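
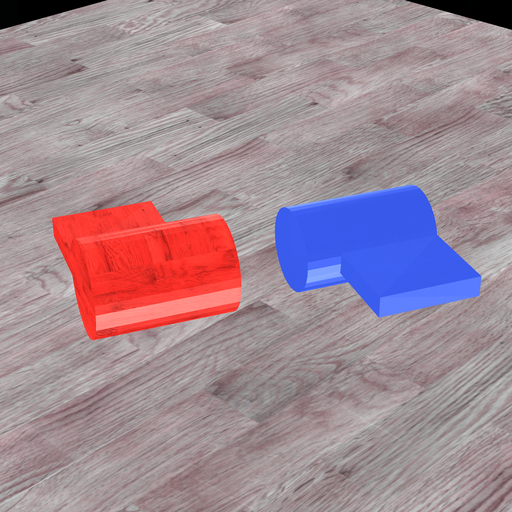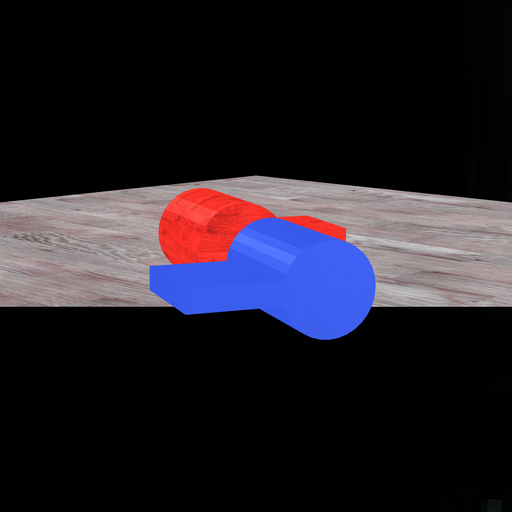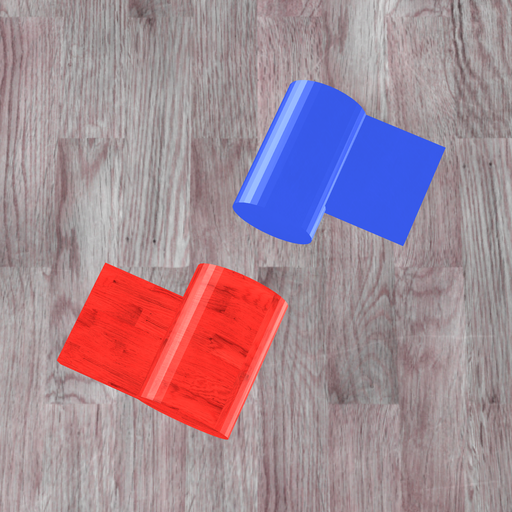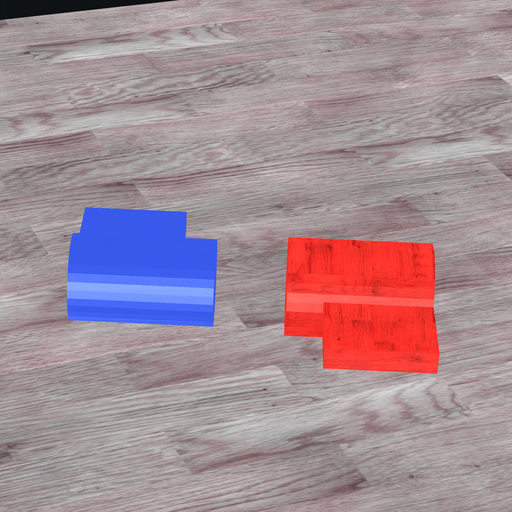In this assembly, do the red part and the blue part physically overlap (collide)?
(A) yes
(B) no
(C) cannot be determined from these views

(B) no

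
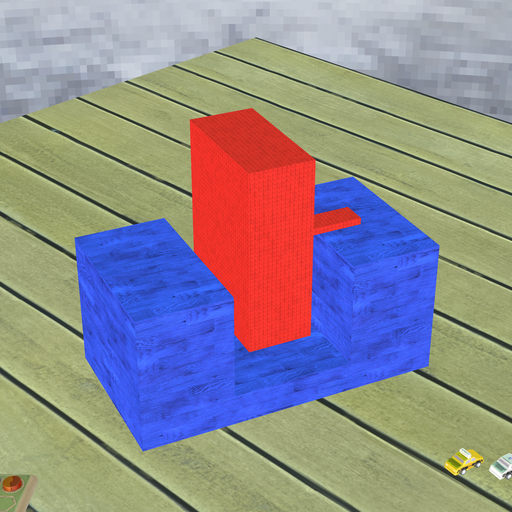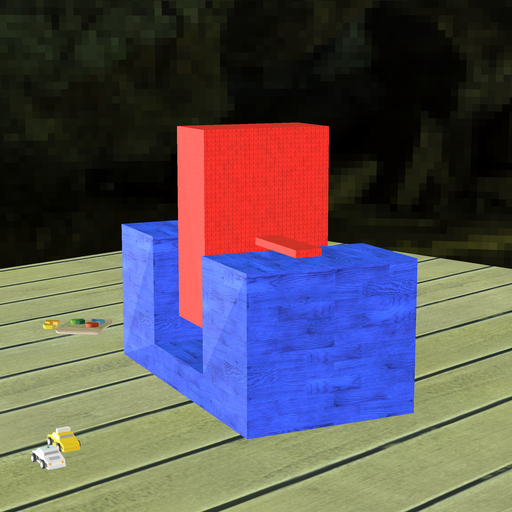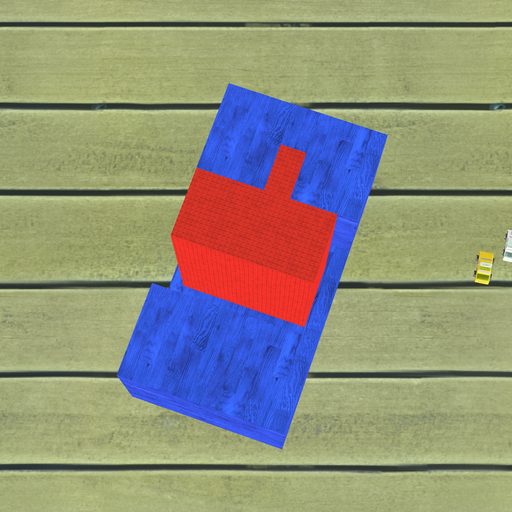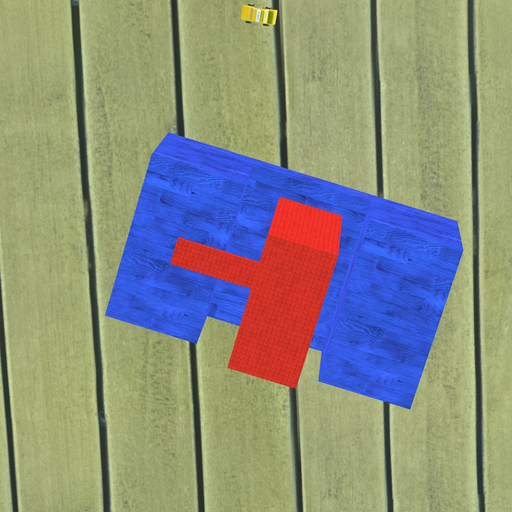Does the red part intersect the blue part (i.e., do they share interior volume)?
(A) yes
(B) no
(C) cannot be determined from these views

(B) no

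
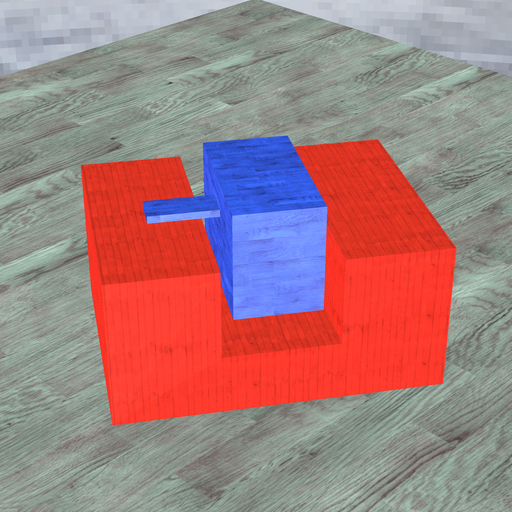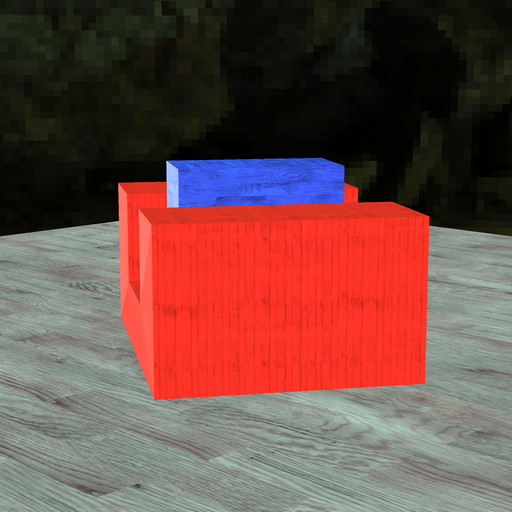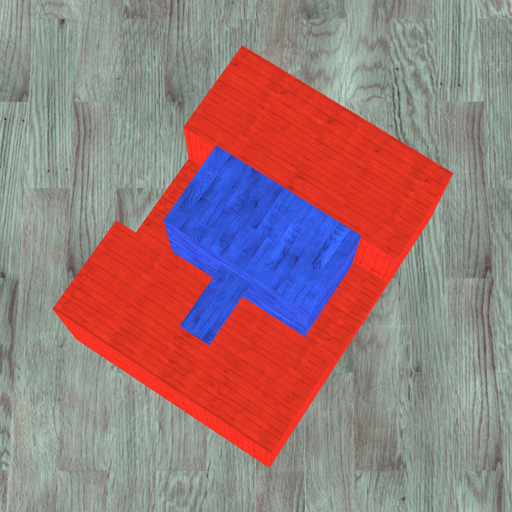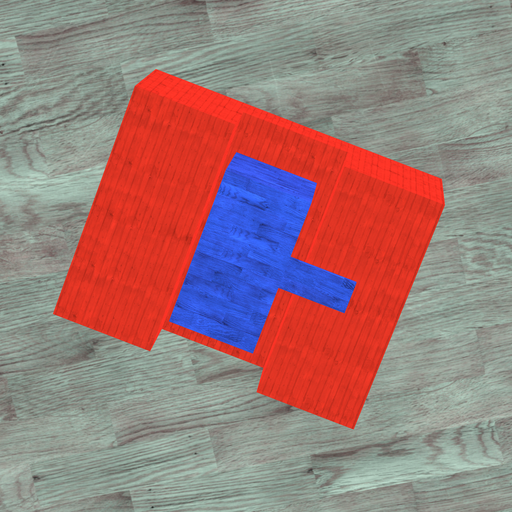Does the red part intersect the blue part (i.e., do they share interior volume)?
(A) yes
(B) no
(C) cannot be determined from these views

(B) no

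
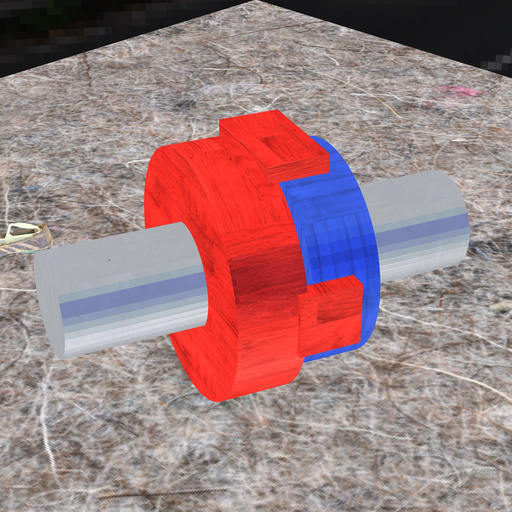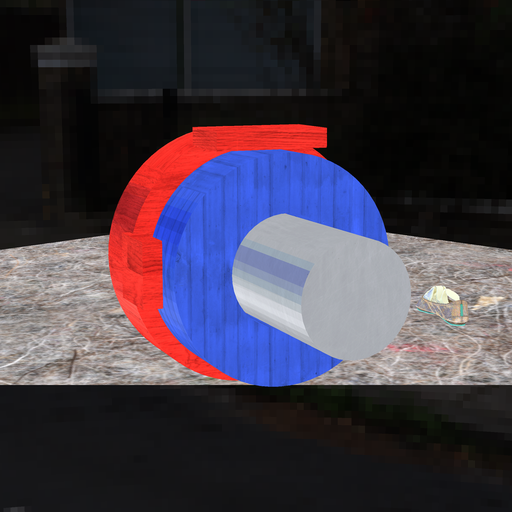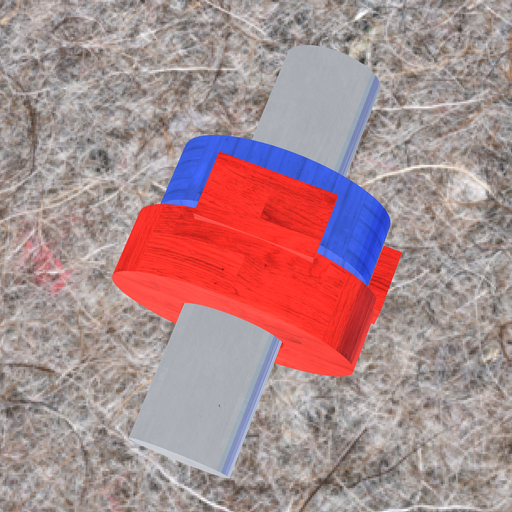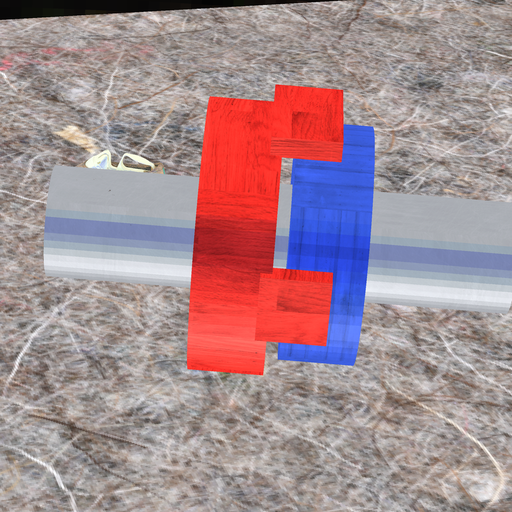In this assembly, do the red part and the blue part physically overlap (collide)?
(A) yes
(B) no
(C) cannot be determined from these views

(B) no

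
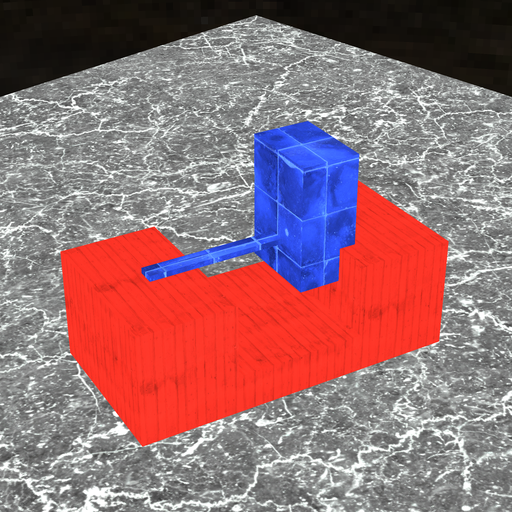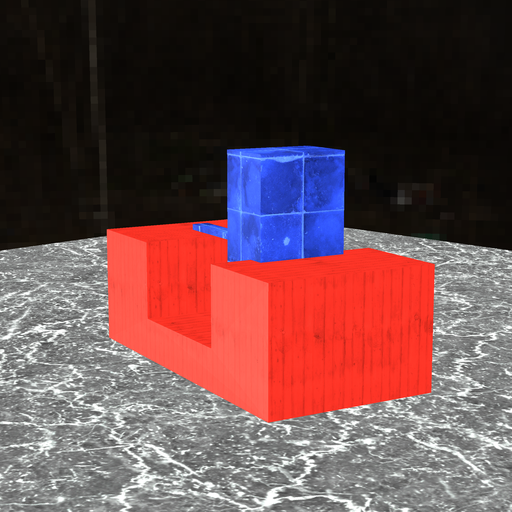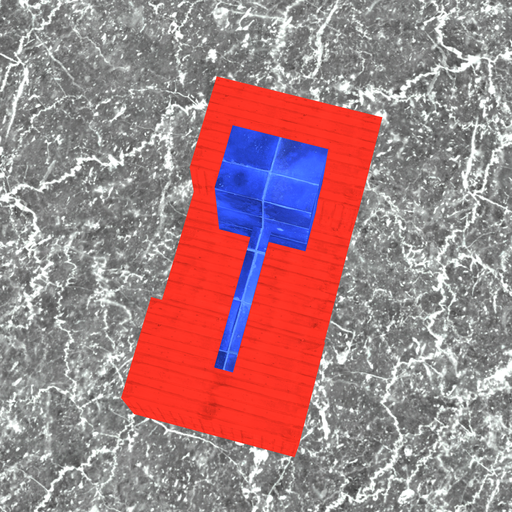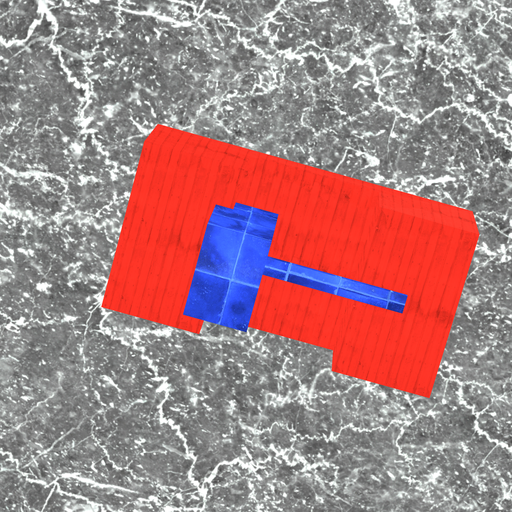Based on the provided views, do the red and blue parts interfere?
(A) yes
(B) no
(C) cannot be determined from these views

(A) yes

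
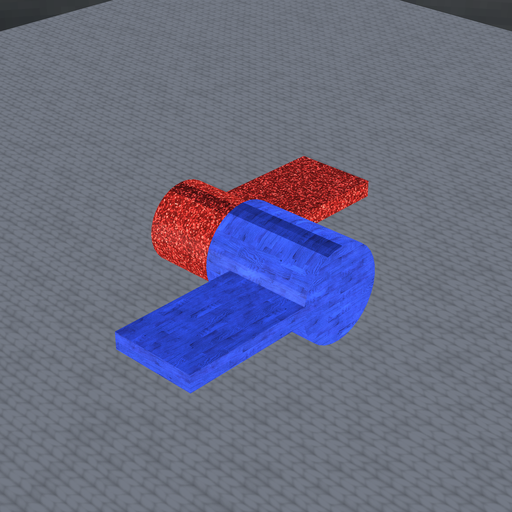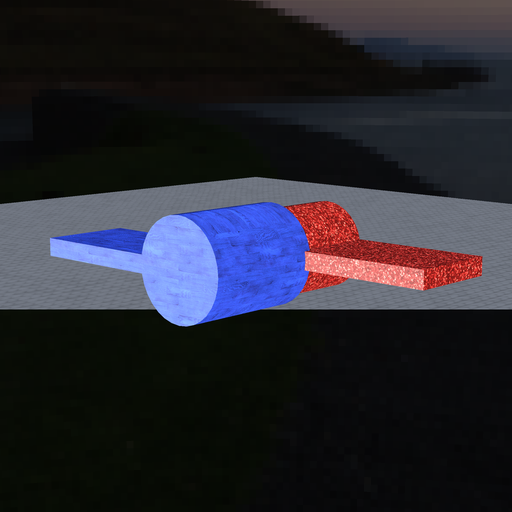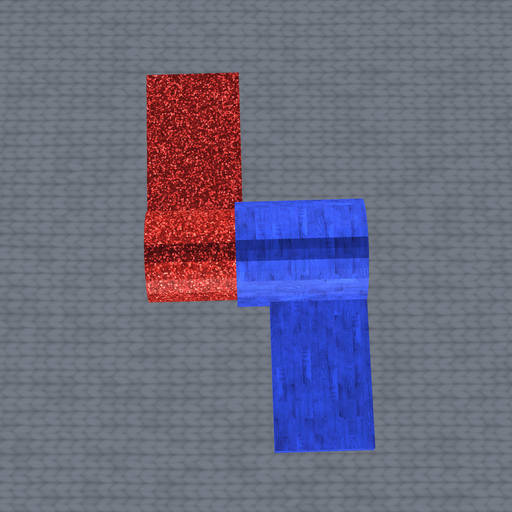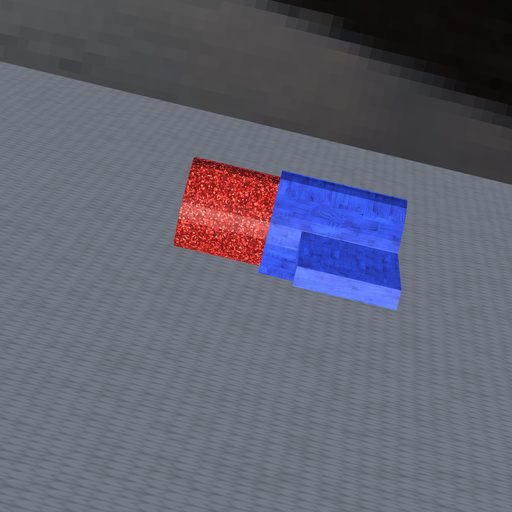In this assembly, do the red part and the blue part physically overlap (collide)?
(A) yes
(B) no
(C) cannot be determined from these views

(A) yes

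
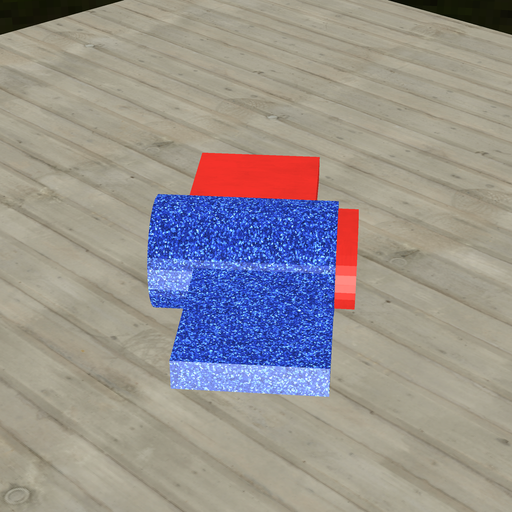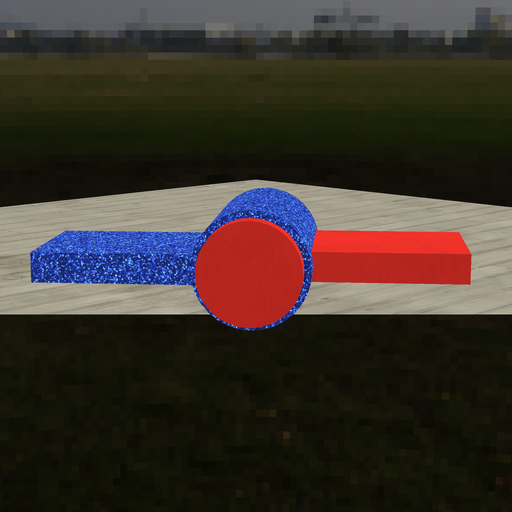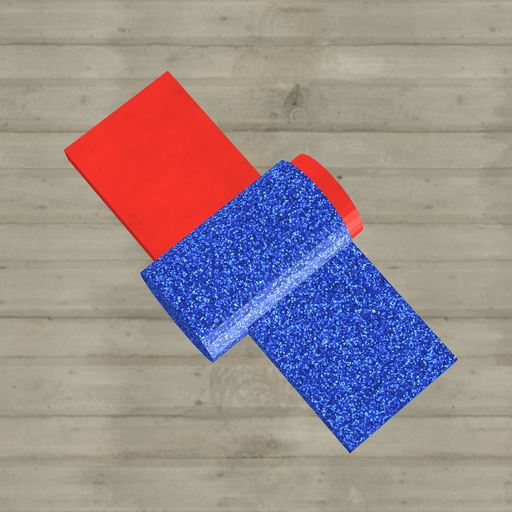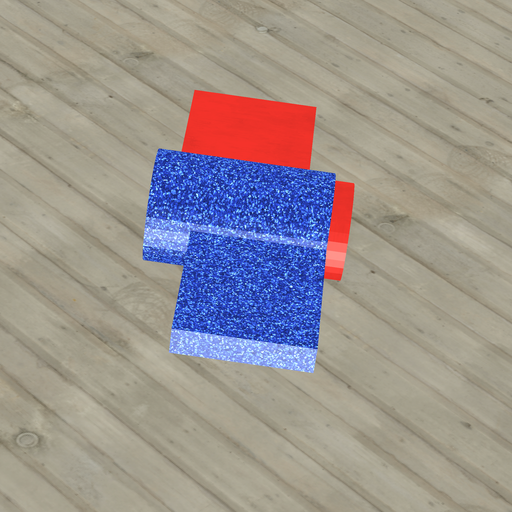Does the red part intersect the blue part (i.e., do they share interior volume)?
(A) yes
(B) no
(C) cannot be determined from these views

(A) yes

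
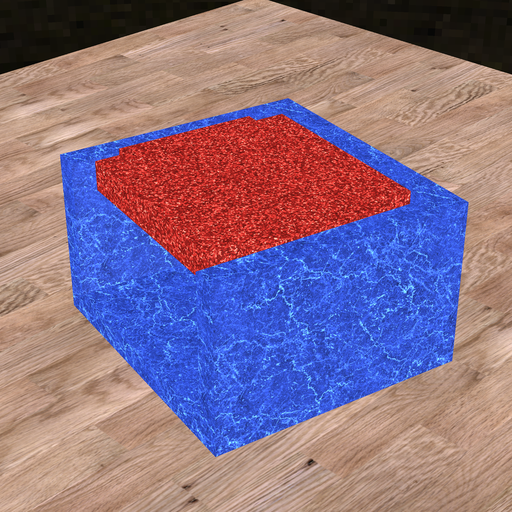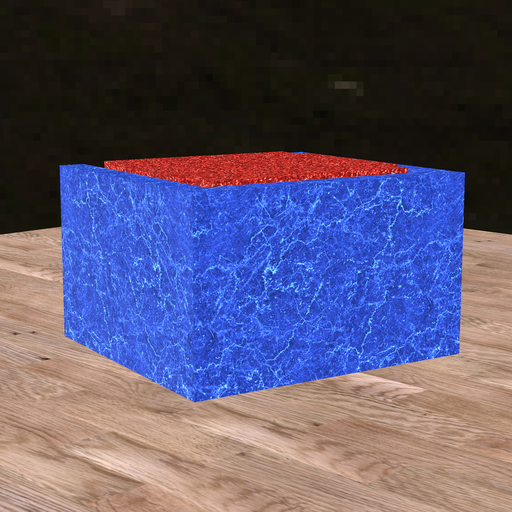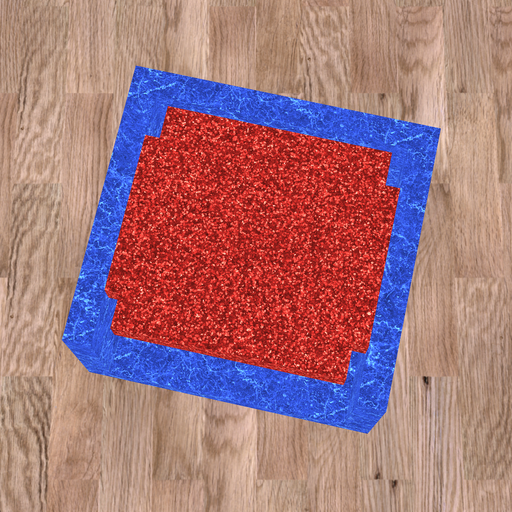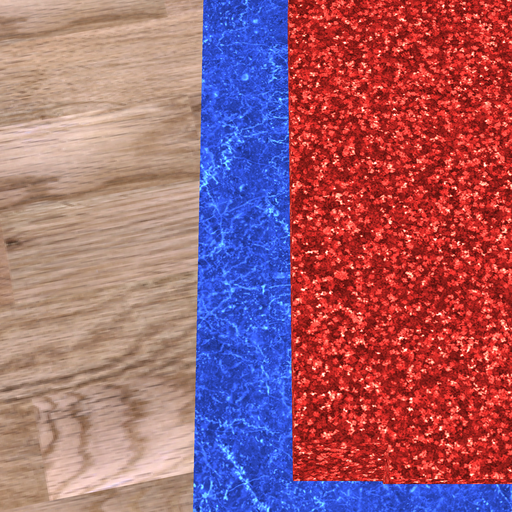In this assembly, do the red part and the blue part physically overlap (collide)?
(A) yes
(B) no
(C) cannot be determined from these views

(B) no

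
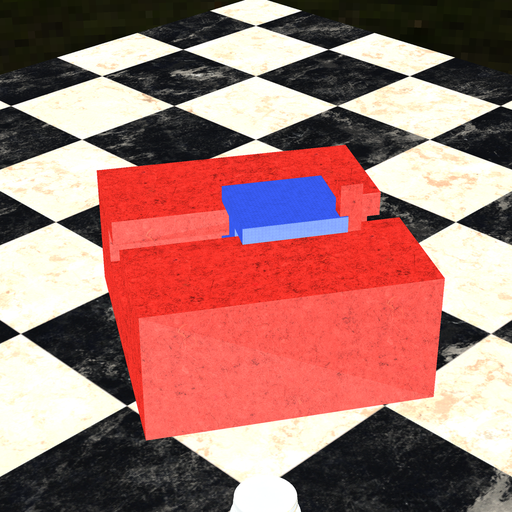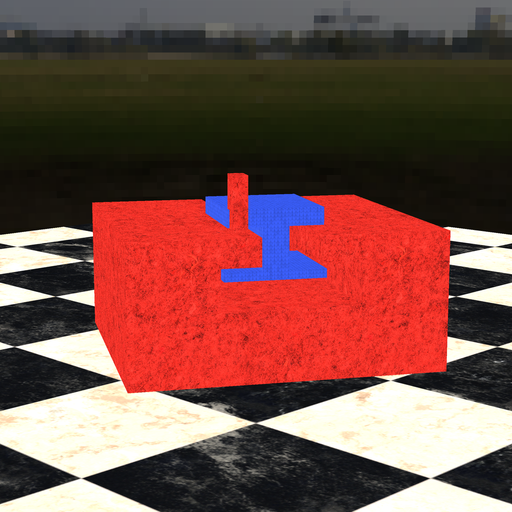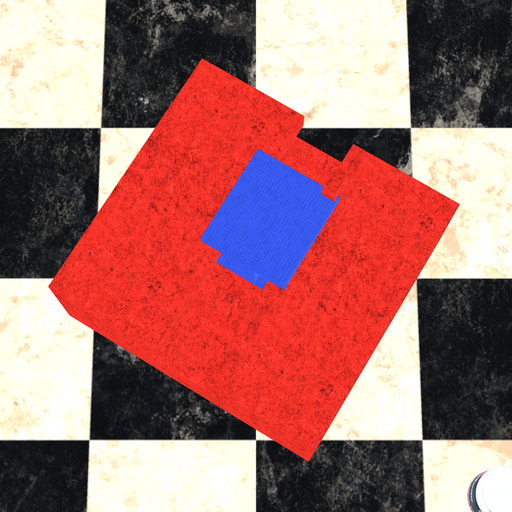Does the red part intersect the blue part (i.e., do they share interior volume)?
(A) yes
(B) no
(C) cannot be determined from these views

(A) yes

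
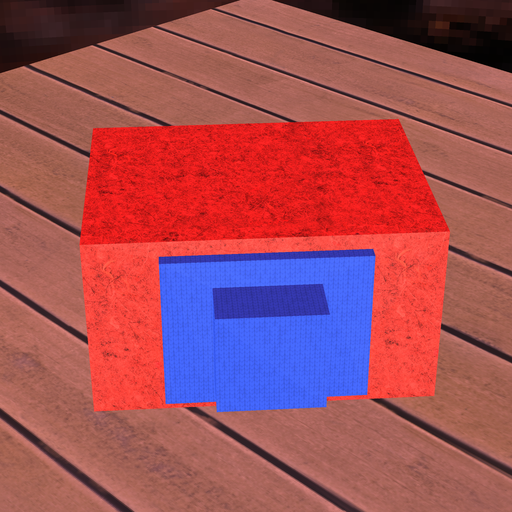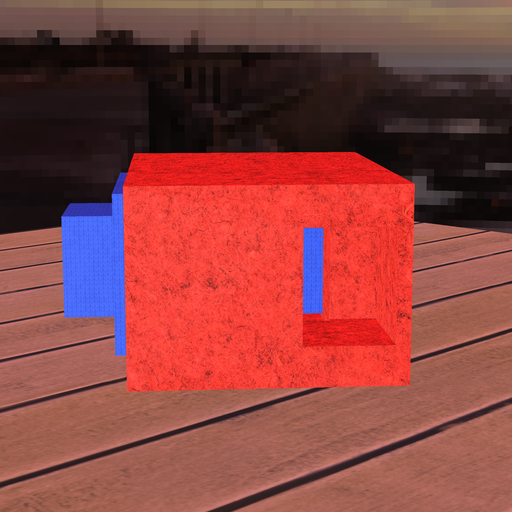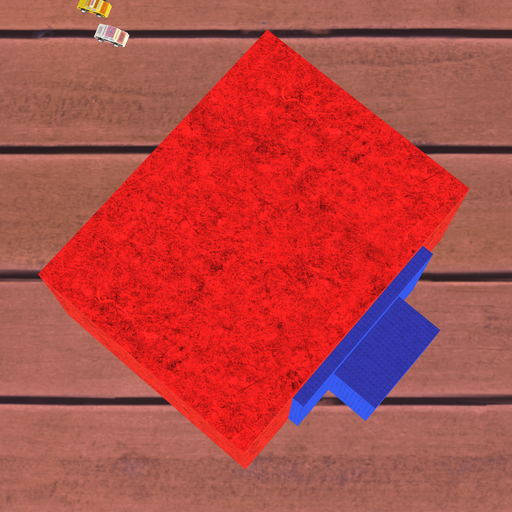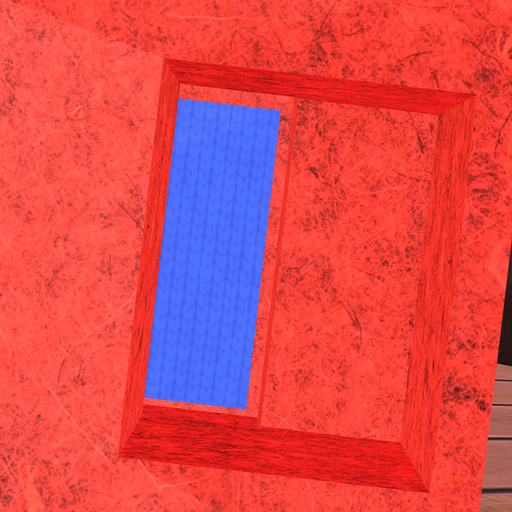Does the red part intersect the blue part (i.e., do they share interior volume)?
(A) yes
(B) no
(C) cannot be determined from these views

(B) no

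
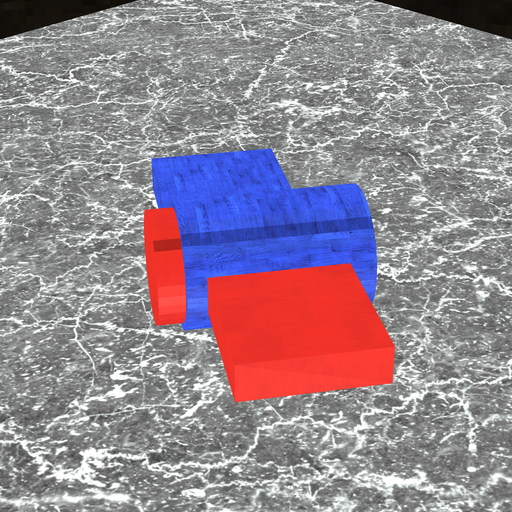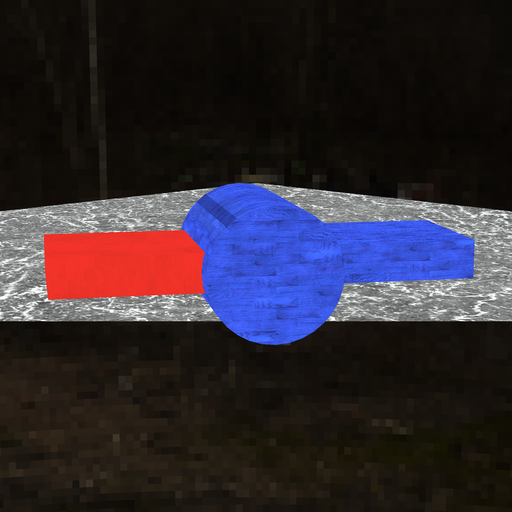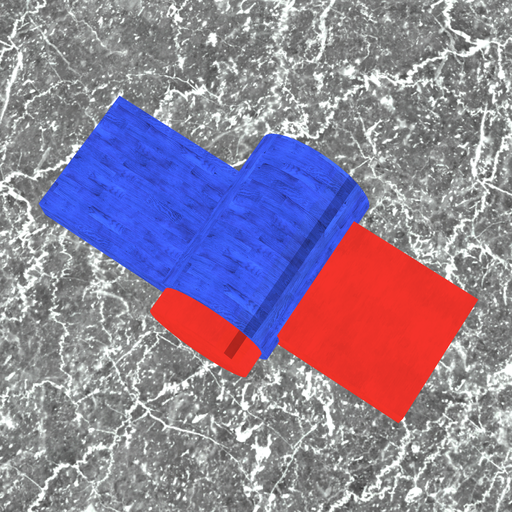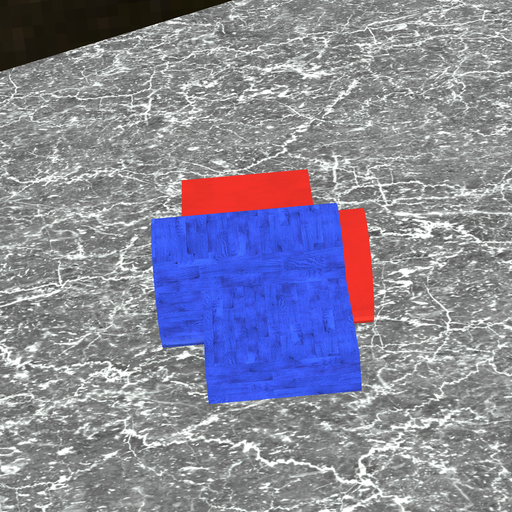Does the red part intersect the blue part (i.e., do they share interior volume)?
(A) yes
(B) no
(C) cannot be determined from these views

(A) yes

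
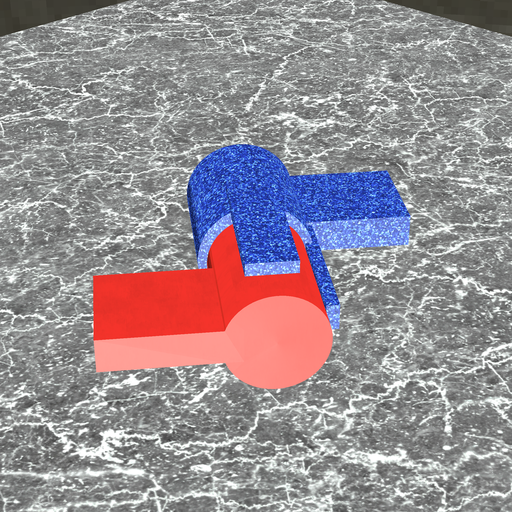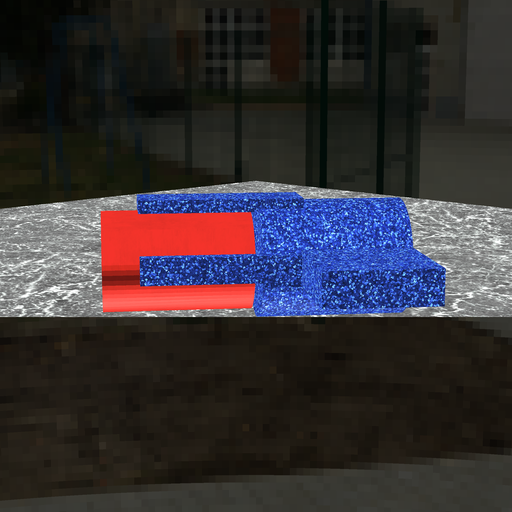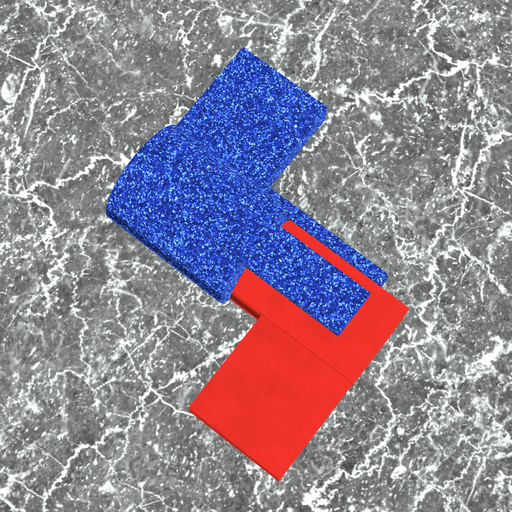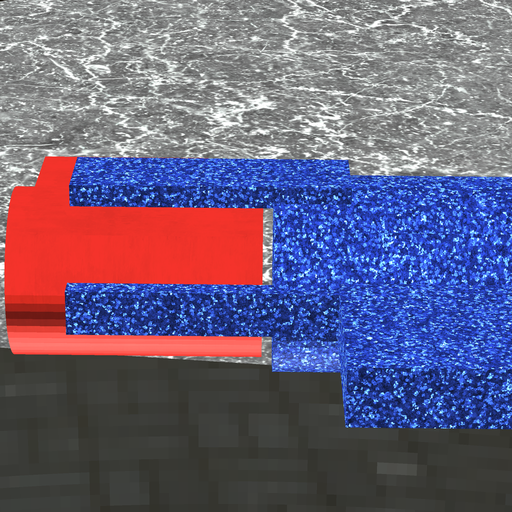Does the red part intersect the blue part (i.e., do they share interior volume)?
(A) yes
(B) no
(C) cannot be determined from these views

(B) no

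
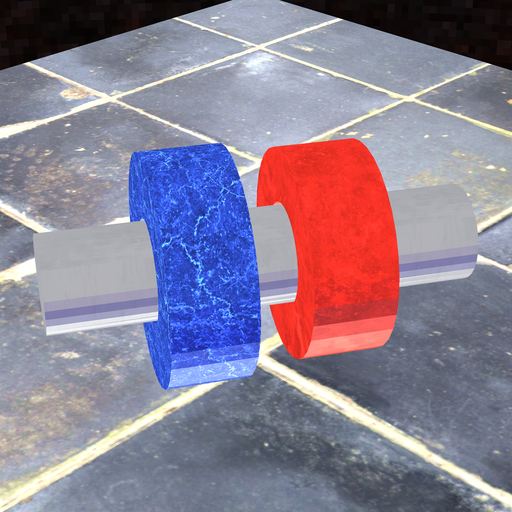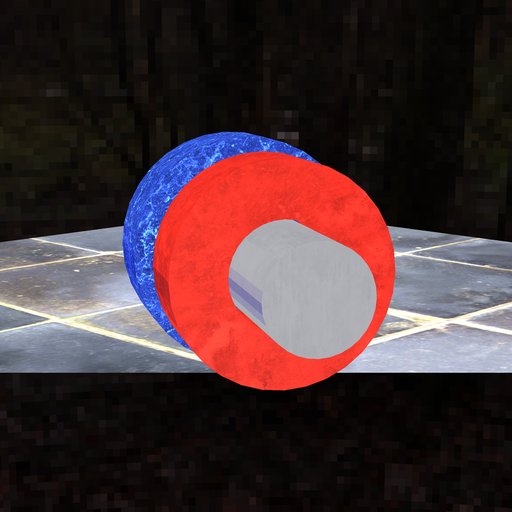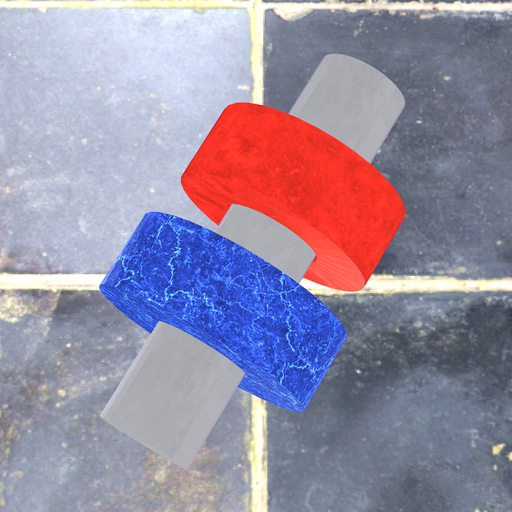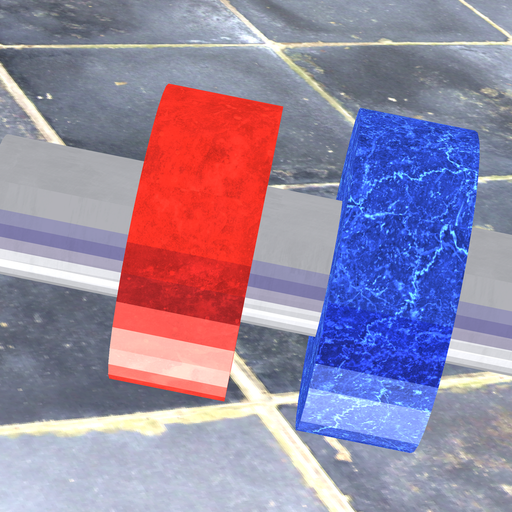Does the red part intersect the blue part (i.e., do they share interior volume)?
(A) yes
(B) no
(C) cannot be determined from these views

(B) no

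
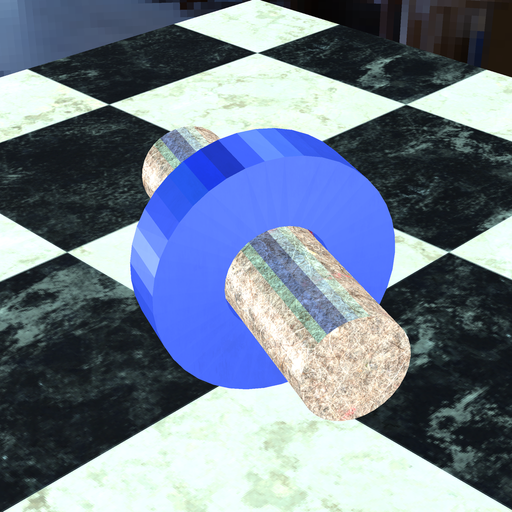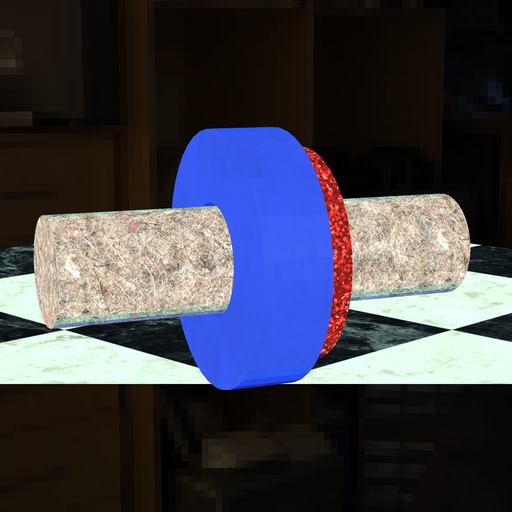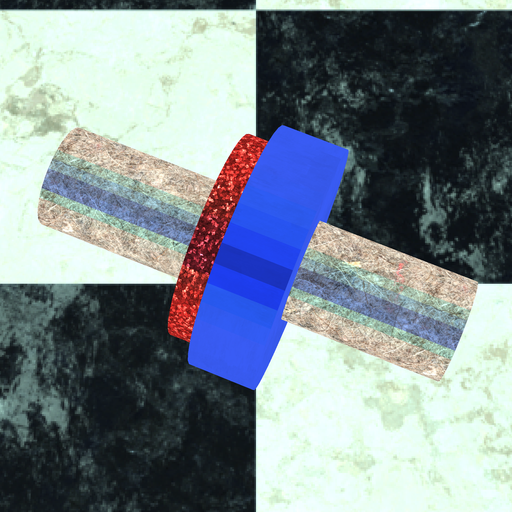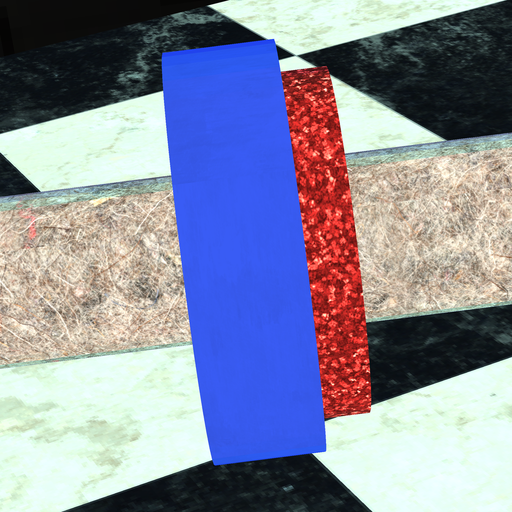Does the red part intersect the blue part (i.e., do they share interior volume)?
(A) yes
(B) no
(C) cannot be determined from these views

(A) yes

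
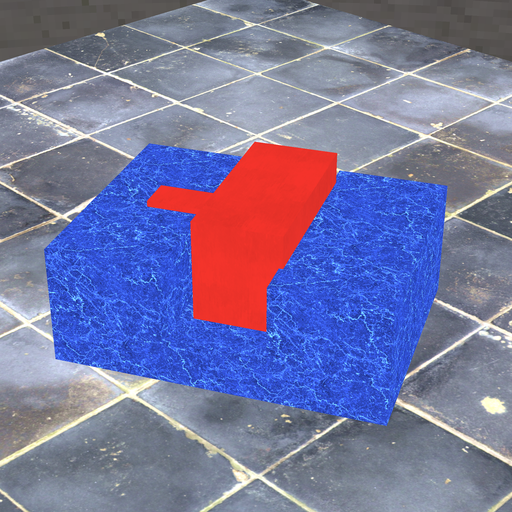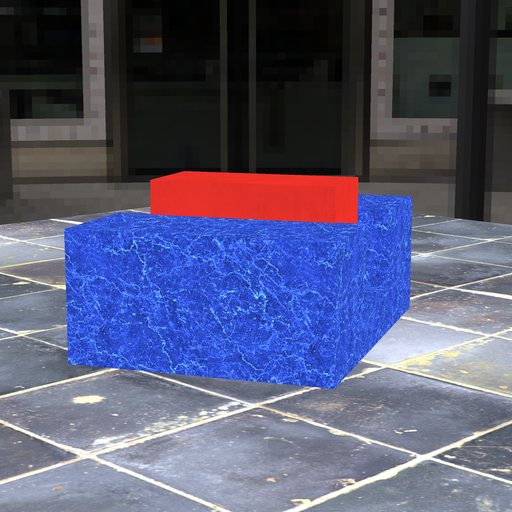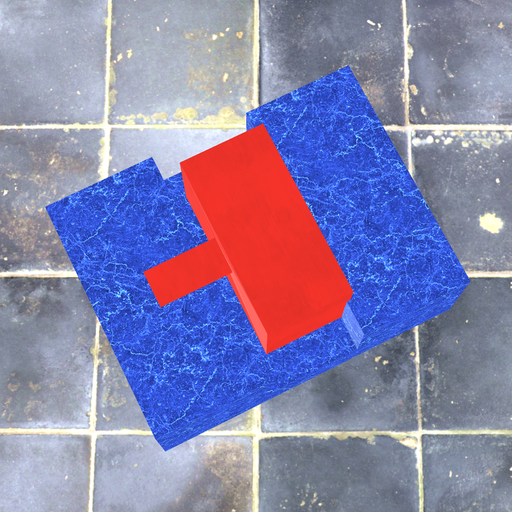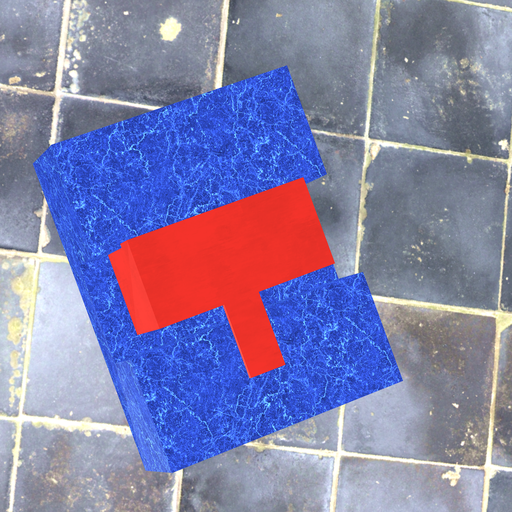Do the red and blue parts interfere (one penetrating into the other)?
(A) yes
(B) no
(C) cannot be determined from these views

(A) yes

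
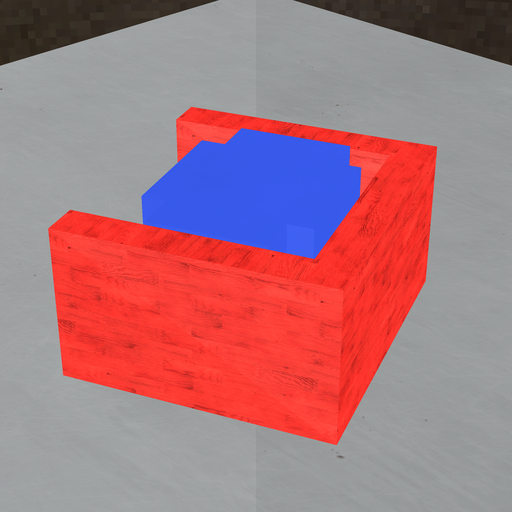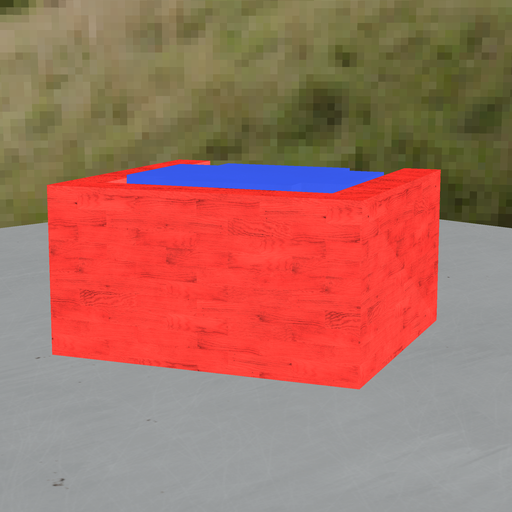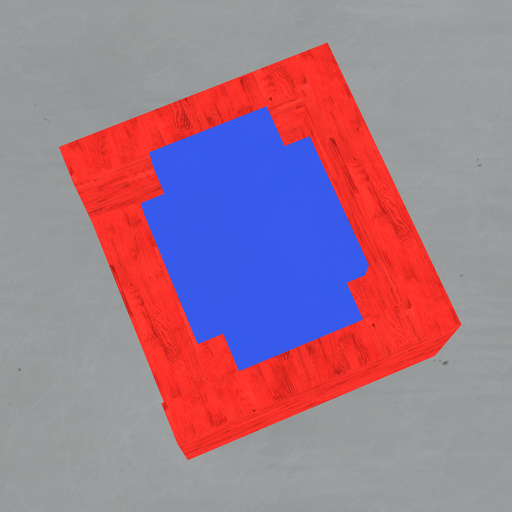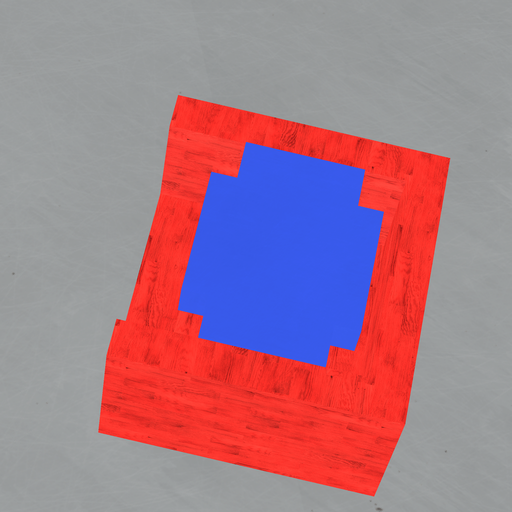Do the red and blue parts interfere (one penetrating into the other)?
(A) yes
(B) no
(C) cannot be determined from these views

(B) no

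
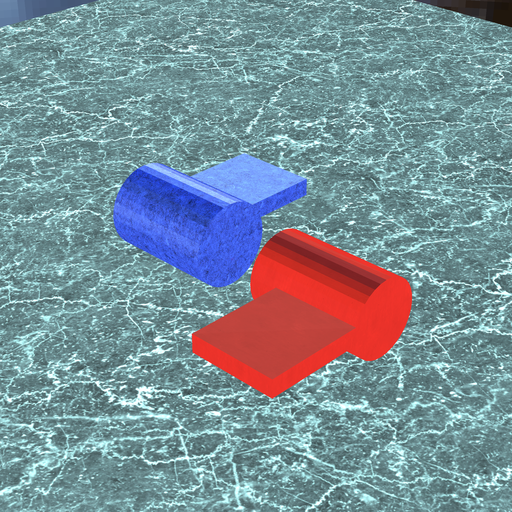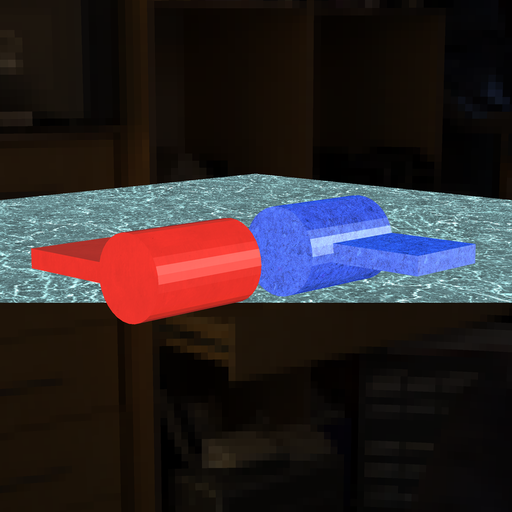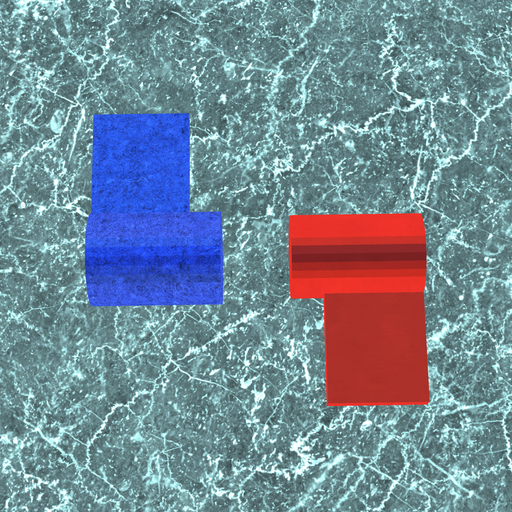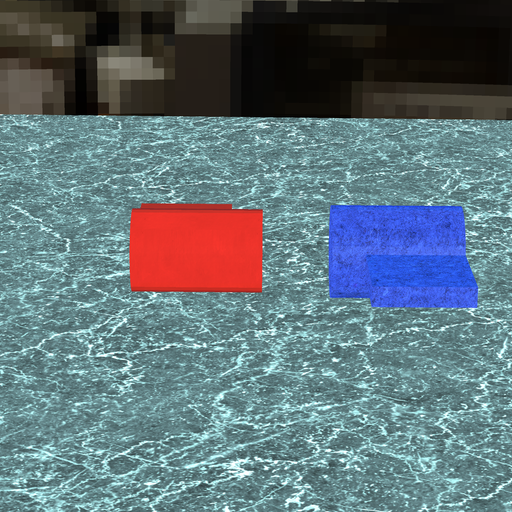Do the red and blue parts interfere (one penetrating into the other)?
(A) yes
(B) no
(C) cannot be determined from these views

(B) no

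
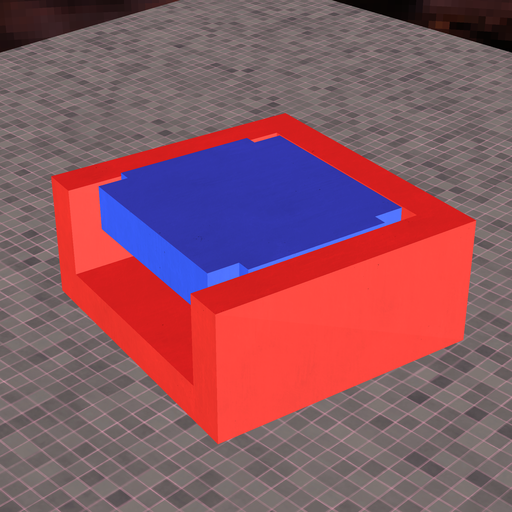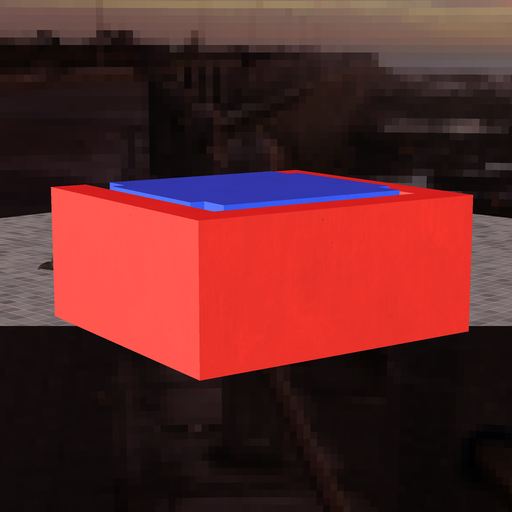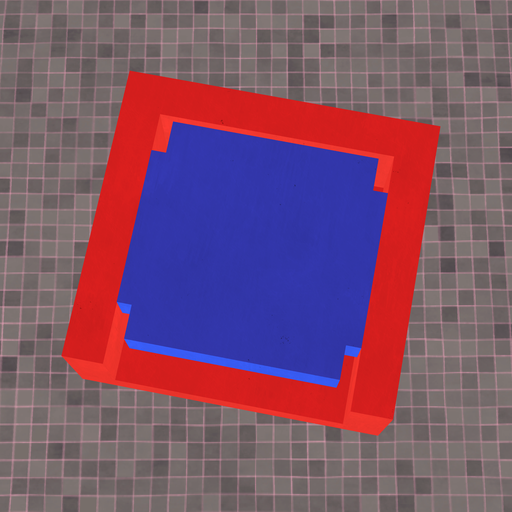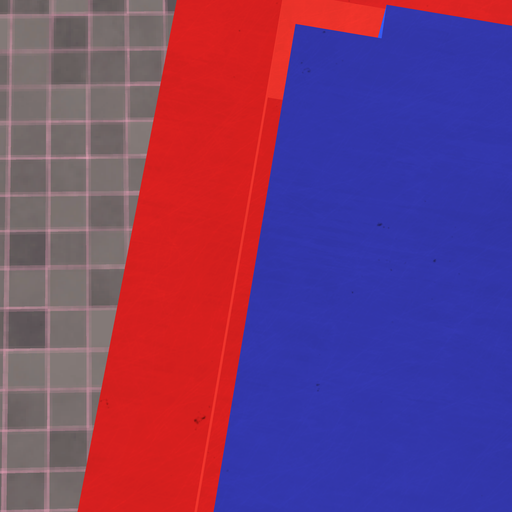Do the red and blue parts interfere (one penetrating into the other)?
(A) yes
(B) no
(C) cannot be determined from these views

(B) no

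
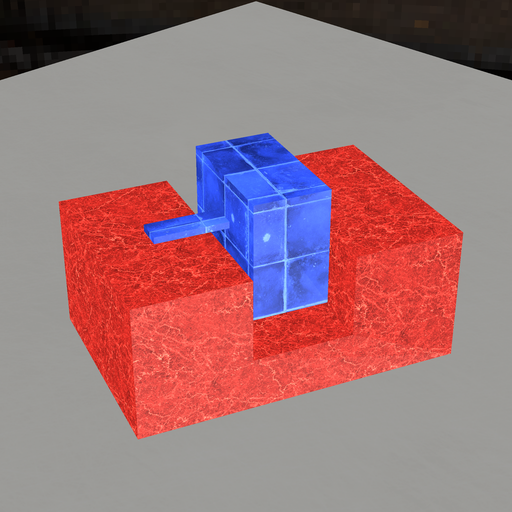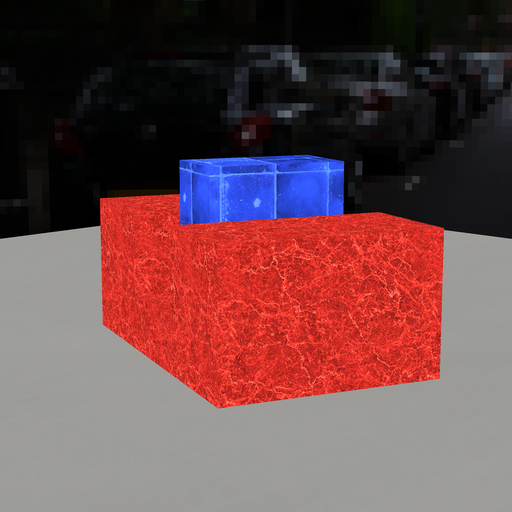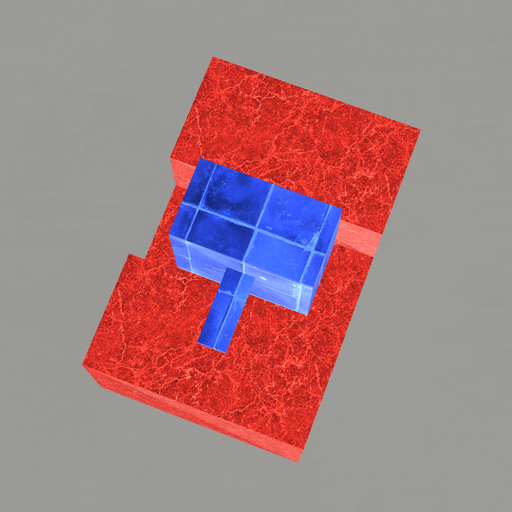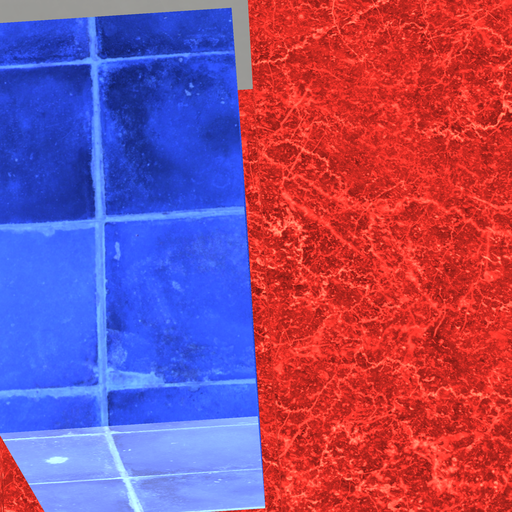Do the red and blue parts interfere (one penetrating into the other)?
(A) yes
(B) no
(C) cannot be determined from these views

(B) no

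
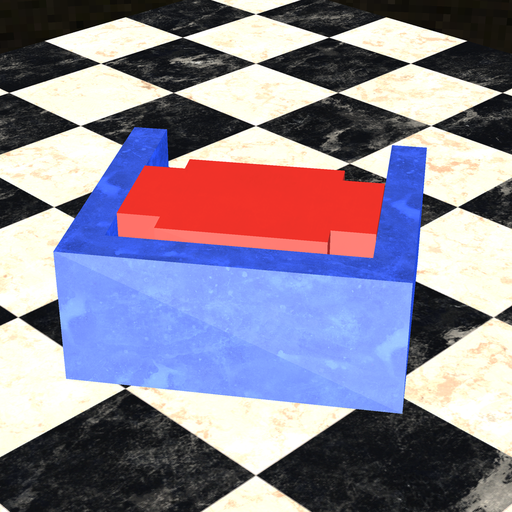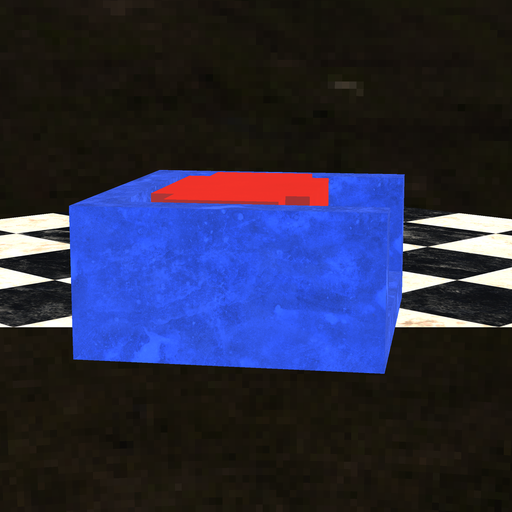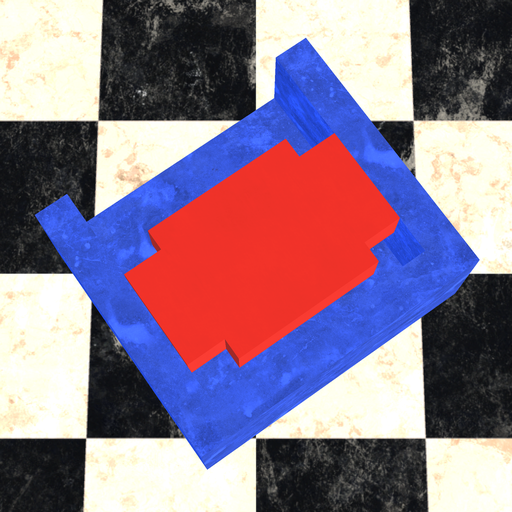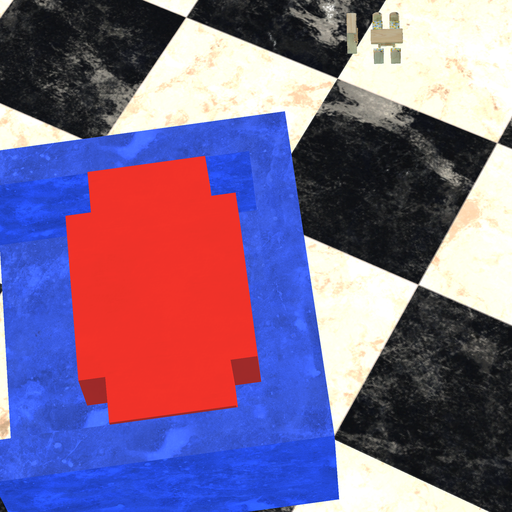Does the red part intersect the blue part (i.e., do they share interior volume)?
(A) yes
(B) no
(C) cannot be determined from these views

(B) no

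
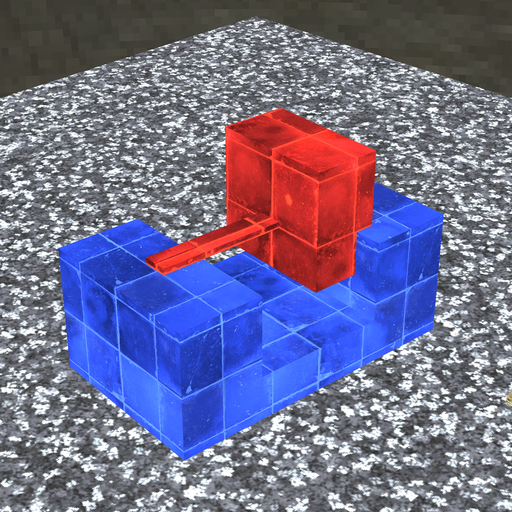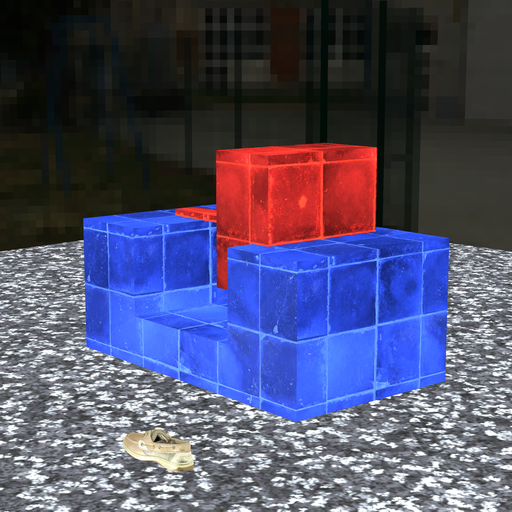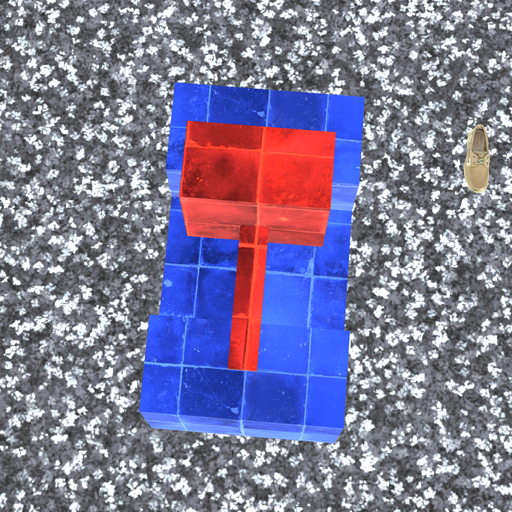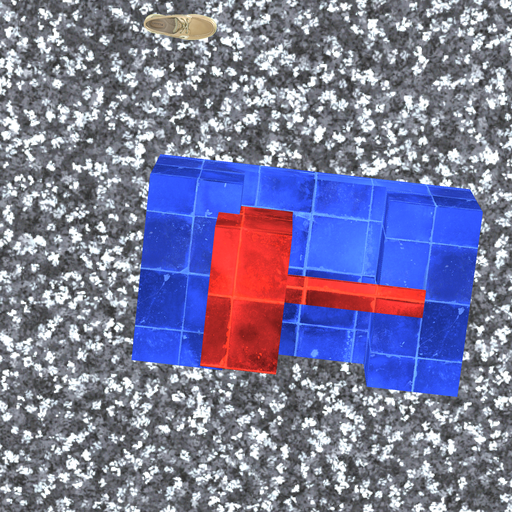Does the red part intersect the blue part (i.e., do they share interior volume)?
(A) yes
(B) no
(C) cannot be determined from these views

(A) yes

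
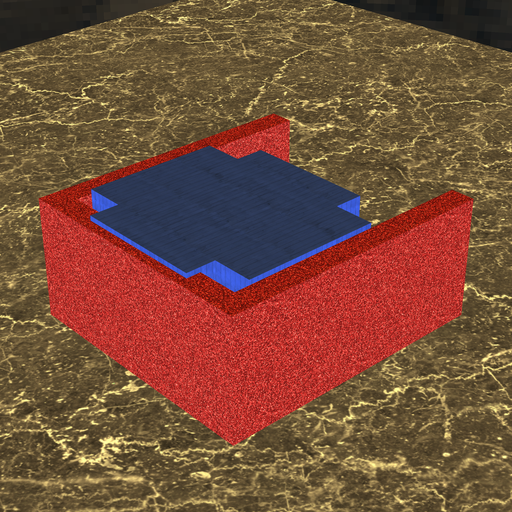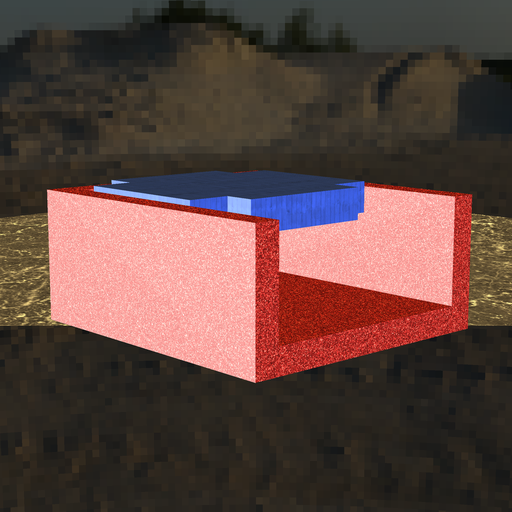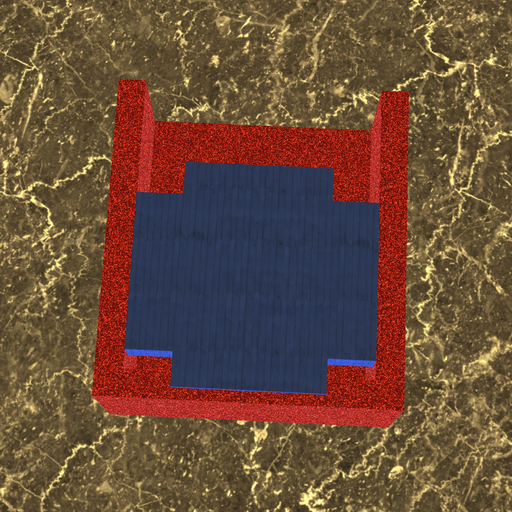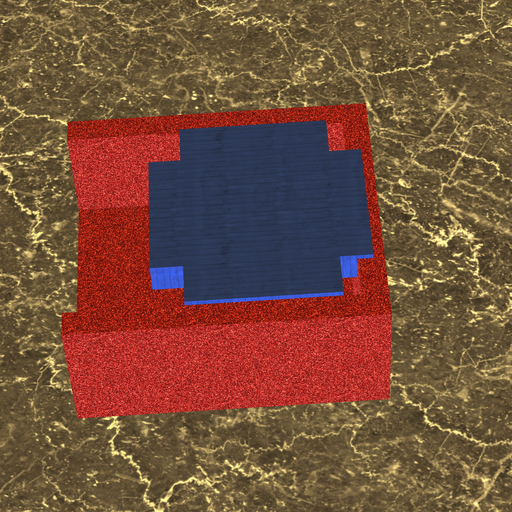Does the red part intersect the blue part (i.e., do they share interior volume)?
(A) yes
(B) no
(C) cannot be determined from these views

(A) yes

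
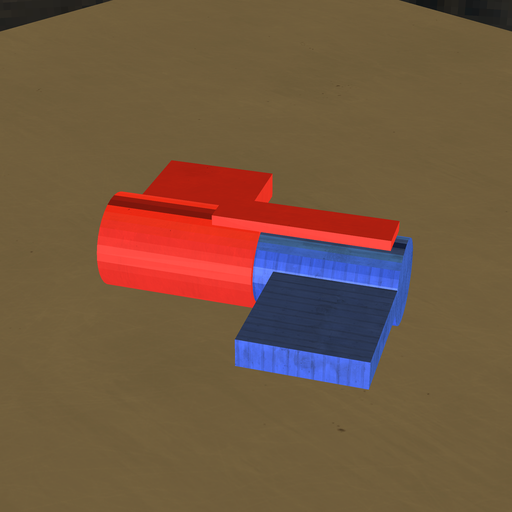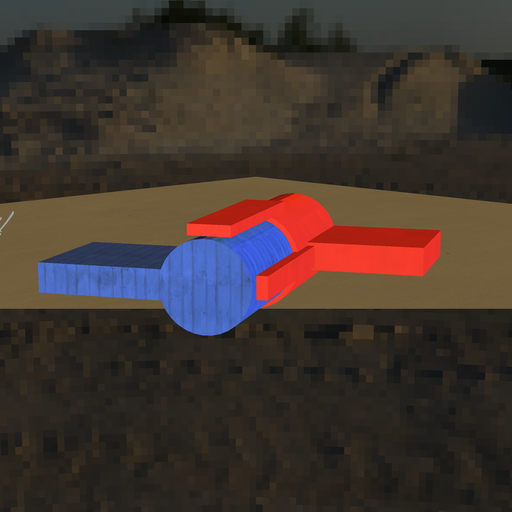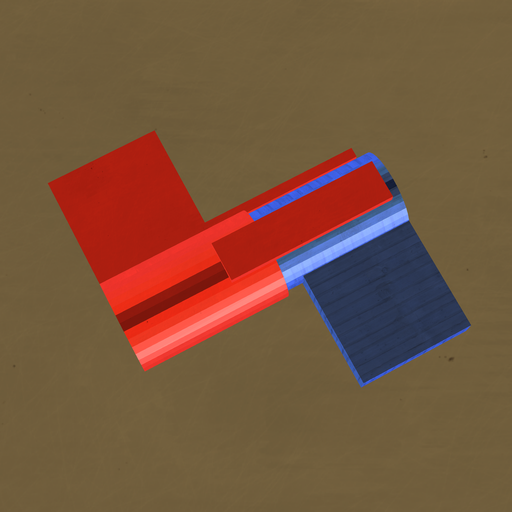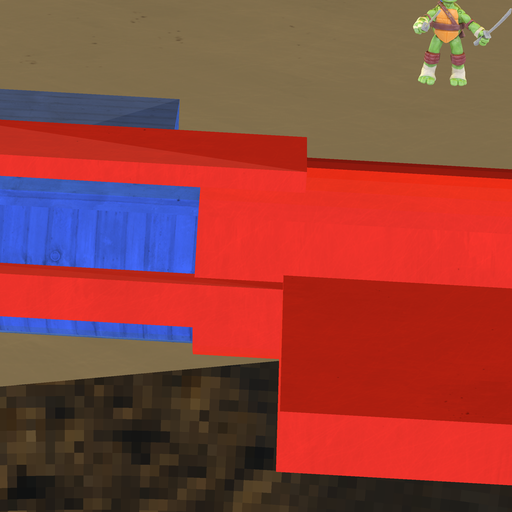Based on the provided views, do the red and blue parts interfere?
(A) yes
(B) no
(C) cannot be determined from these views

(A) yes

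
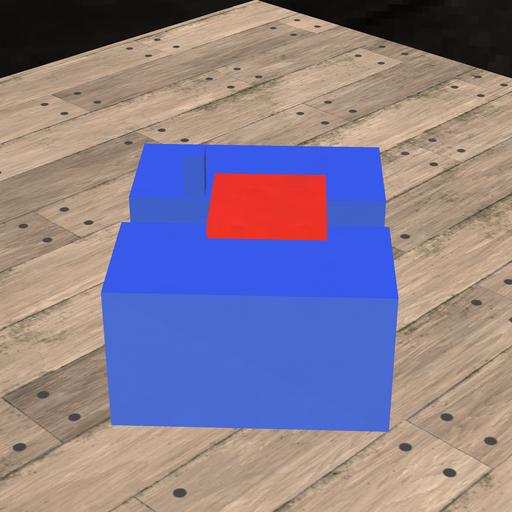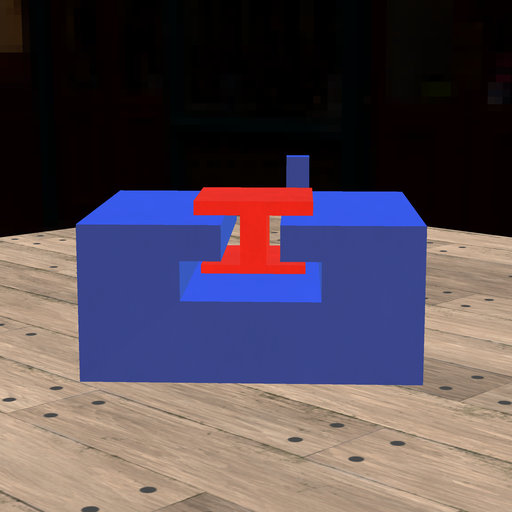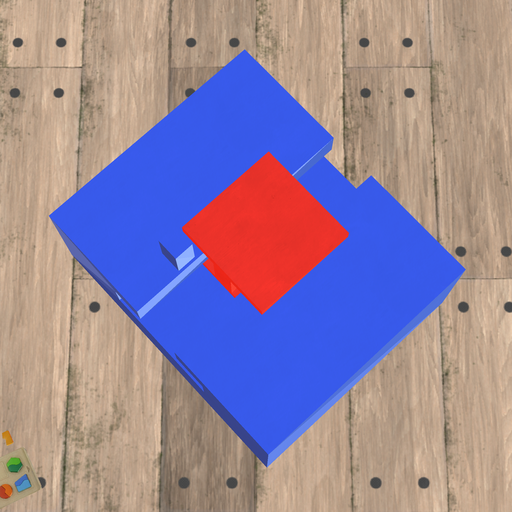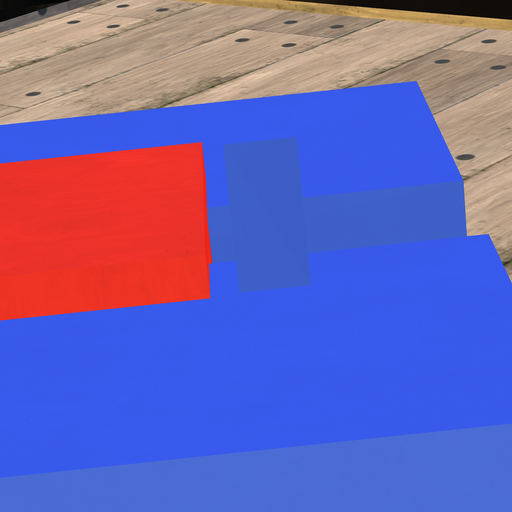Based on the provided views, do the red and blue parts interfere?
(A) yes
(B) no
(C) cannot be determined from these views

(B) no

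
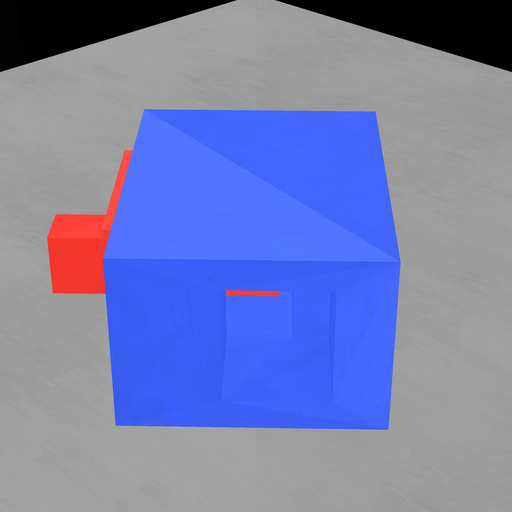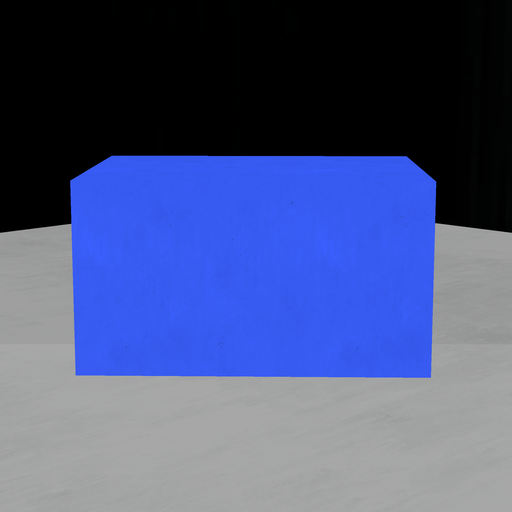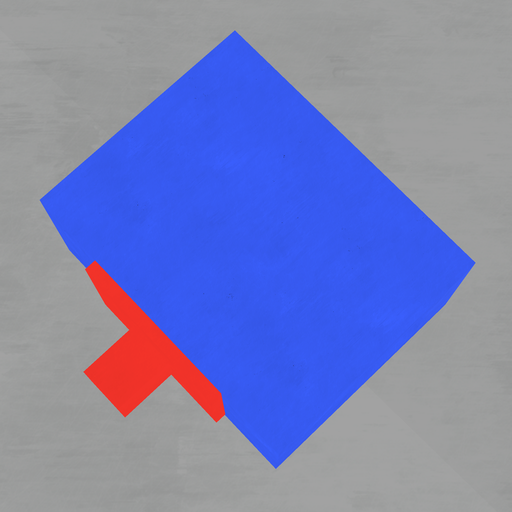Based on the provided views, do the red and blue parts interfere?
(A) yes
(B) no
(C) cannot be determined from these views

(C) cannot be determined from these views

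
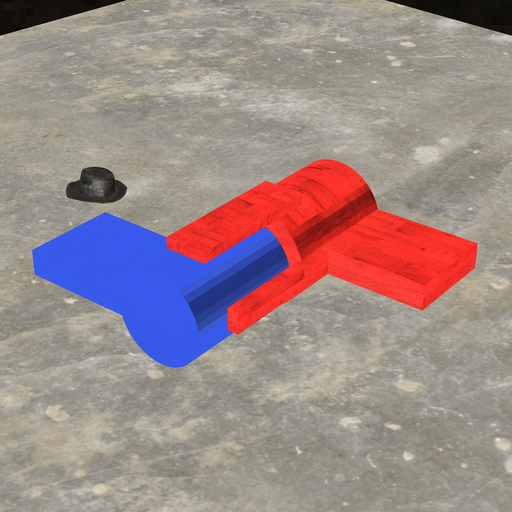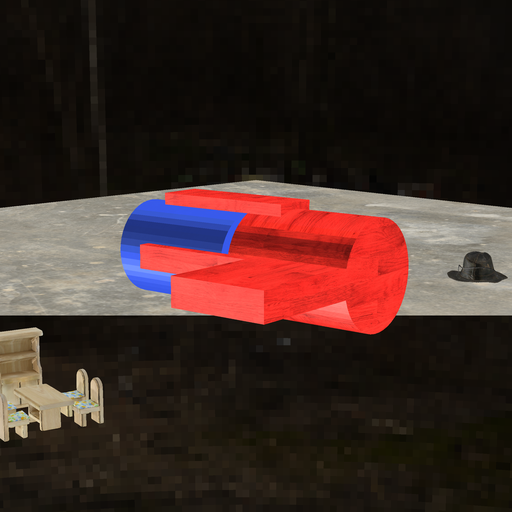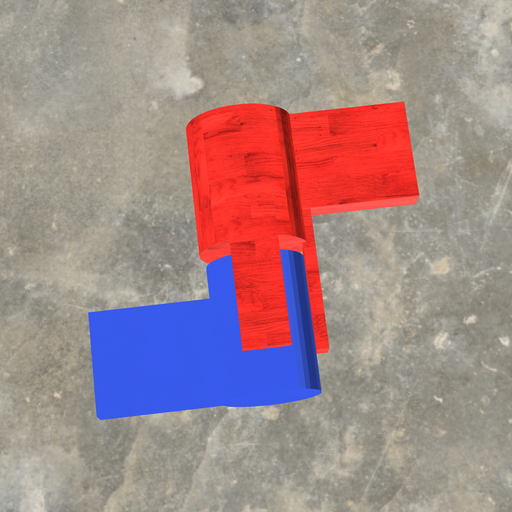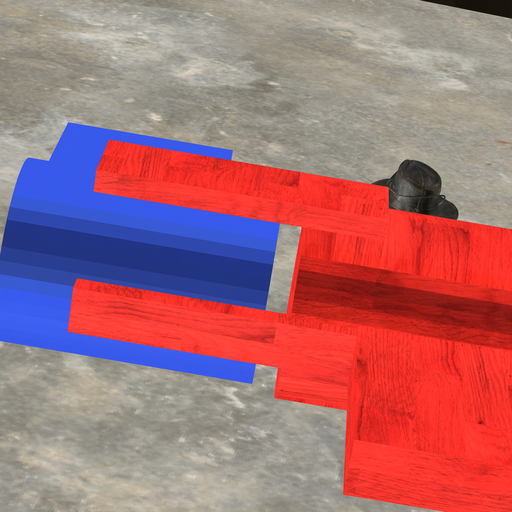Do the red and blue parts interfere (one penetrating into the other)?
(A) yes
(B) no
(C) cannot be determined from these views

(B) no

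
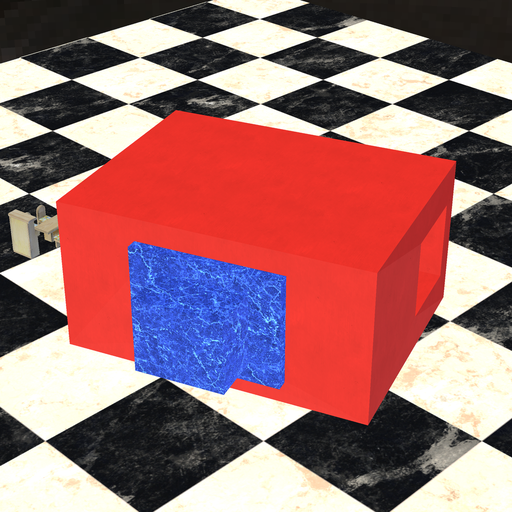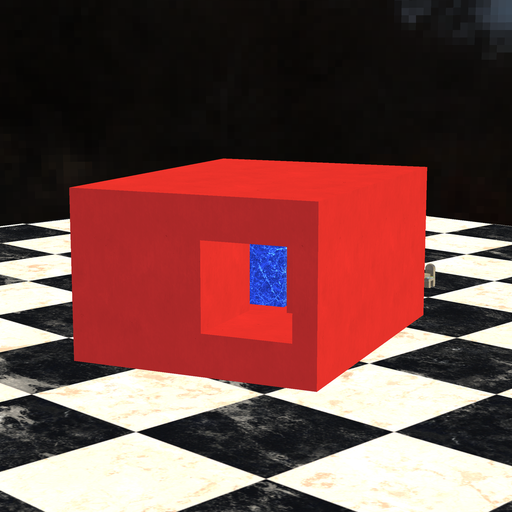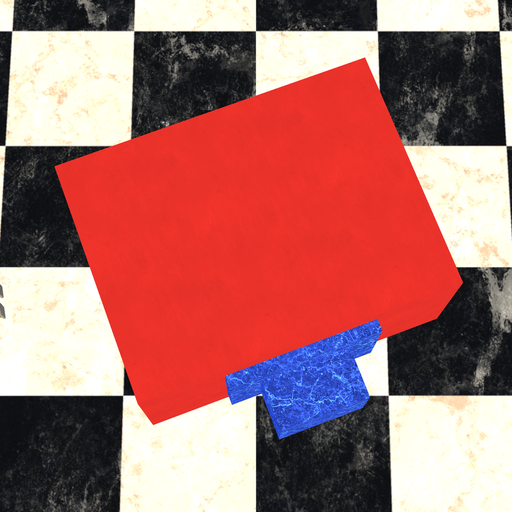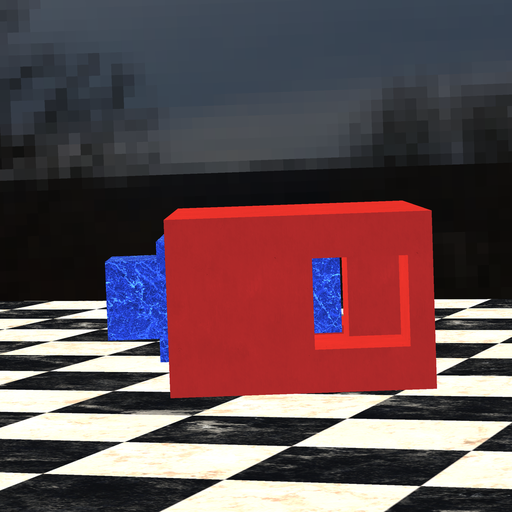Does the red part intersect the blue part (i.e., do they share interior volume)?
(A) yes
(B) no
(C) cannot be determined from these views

(B) no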